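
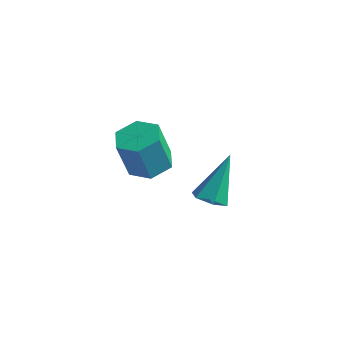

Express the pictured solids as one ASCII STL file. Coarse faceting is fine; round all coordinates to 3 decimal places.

solid 
facet normal -0.018 -0.548 -0.836
outer loop
vertex -2.363 -0.846 -4.224
vertex -3.07 -0.992 -4.113
vertex -2.875 -0.405 -4.502
endloop
endfacet
facet normal 0.690 0.710 -0.144
outer loop
vertex -2.363 -0.846 -4.224
vertex -2.875 -0.405 -4.502
vertex -3.03 0.192 -2.307
endloop
endfacet
facet normal -0.018 -0.548 -0.836
outer loop
vertex -2.875 -0.405 -4.502
vertex -3.07 -0.992 -4.113
vertex -3.582 -0.551 -4.391
endloop
endfacet
facet normal -0.235 0.934 -0.271
outer loop
vertex -2.875 -0.405 -4.502
vertex -3.582 -0.551 -4.391
vertex -3.03 0.192 -2.307
endloop
endfacet
facet normal -0.018 -0.548 -0.836
outer loop
vertex -3.582 -0.551 -4.391
vertex -3.07 -0.992 -4.113
vertex -3.776 -1.138 -4.002
endloop
endfacet
facet normal -0.920 0.377 0.109
outer loop
vertex -3.582 -0.551 -4.391
vertex -3.776 -1.138 -4.002
vertex -3.03 0.192 -2.307
endloop
endfacet
facet normal -0.018 -0.548 -0.836
outer loop
vertex -3.776 -1.138 -4.002
vertex -3.07 -0.992 -4.113
vertex -3.264 -1.578 -3.725
endloop
endfacet
facet normal -0.678 -0.403 0.615
outer loop
vertex -3.776 -1.138 -4.002
vertex -3.264 -1.578 -3.725
vertex -3.03 0.192 -2.307
endloop
endfacet
facet normal -0.018 -0.548 -0.836
outer loop
vertex -3.264 -1.578 -3.725
vertex -3.07 -0.992 -4.113
vertex -2.558 -1.432 -3.836
endloop
endfacet
facet normal 0.246 -0.626 0.740
outer loop
vertex -3.264 -1.578 -3.725
vertex -2.558 -1.432 -3.836
vertex -3.03 0.192 -2.307
endloop
endfacet
facet normal -0.018 -0.548 -0.836
outer loop
vertex -2.558 -1.432 -3.836
vertex -3.07 -0.992 -4.113
vertex -2.363 -0.846 -4.224
endloop
endfacet
facet normal 0.930 -0.070 0.361
outer loop
vertex -2.558 -1.432 -3.836
vertex -2.363 -0.846 -4.224
vertex -3.03 0.192 -2.307
endloop
endfacet
facet normal 0.128 0.247 -0.961
outer loop
vertex -2.733 -3.657 -0.232
vertex -3.6 -3.789 -0.381
vertex -3.309 -2.985 -0.136
endloop
endfacet
facet normal 0.752 0.608 0.256
outer loop
vertex -2.733 -3.657 -0.232
vertex -3.309 -2.985 -0.136
vertex -2.952 -4.078 1.411
endloop
endfacet
facet normal 0.752 0.608 0.256
outer loop
vertex -2.952 -4.078 1.411
vertex -3.309 -2.985 -0.136
vertex -3.528 -3.406 1.506
endloop
endfacet
facet normal -0.128 -0.246 0.961
outer loop
vertex -2.952 -4.078 1.411
vertex -3.528 -3.406 1.506
vertex -3.82 -4.211 1.261
endloop
endfacet
facet normal 0.128 0.246 -0.961
outer loop
vertex -3.309 -2.985 -0.136
vertex -3.6 -3.789 -0.381
vertex -4.177 -3.118 -0.286
endloop
endfacet
facet normal -0.185 0.958 0.221
outer loop
vertex -3.309 -2.985 -0.136
vertex -4.177 -3.118 -0.286
vertex -3.528 -3.406 1.506
endloop
endfacet
facet normal -0.185 0.958 0.221
outer loop
vertex -3.528 -3.406 1.506
vertex -4.177 -3.118 -0.286
vertex -4.396 -3.539 1.357
endloop
endfacet
facet normal -0.127 -0.246 0.961
outer loop
vertex -3.528 -3.406 1.506
vertex -4.396 -3.539 1.357
vertex -3.82 -4.211 1.261
endloop
endfacet
facet normal 0.128 0.246 -0.961
outer loop
vertex -4.177 -3.118 -0.286
vertex -3.6 -3.789 -0.381
vertex -4.468 -3.922 -0.531
endloop
endfacet
facet normal -0.936 0.350 -0.035
outer loop
vertex -4.177 -3.118 -0.286
vertex -4.468 -3.922 -0.531
vertex -4.396 -3.539 1.357
endloop
endfacet
facet normal -0.936 0.350 -0.035
outer loop
vertex -4.396 -3.539 1.357
vertex -4.468 -3.922 -0.531
vertex -4.687 -4.343 1.112
endloop
endfacet
facet normal -0.128 -0.247 0.961
outer loop
vertex -4.396 -3.539 1.357
vertex -4.687 -4.343 1.112
vertex -3.82 -4.211 1.261
endloop
endfacet
facet normal 0.128 0.246 -0.961
outer loop
vertex -4.468 -3.922 -0.531
vertex -3.6 -3.789 -0.381
vertex -3.892 -4.594 -0.626
endloop
endfacet
facet normal -0.752 -0.608 -0.256
outer loop
vertex -4.468 -3.922 -0.531
vertex -3.892 -4.594 -0.626
vertex -4.687 -4.343 1.112
endloop
endfacet
facet normal -0.752 -0.608 -0.256
outer loop
vertex -4.687 -4.343 1.112
vertex -3.892 -4.594 -0.626
vertex -4.111 -5.015 1.016
endloop
endfacet
facet normal -0.128 -0.247 0.961
outer loop
vertex -4.687 -4.343 1.112
vertex -4.111 -5.015 1.016
vertex -3.82 -4.211 1.261
endloop
endfacet
facet normal 0.127 0.246 -0.961
outer loop
vertex -3.892 -4.594 -0.626
vertex -3.6 -3.789 -0.381
vertex -3.024 -4.461 -0.477
endloop
endfacet
facet normal 0.185 -0.958 -0.221
outer loop
vertex -3.892 -4.594 -0.626
vertex -3.024 -4.461 -0.477
vertex -4.111 -5.015 1.016
endloop
endfacet
facet normal 0.185 -0.958 -0.221
outer loop
vertex -4.111 -5.015 1.016
vertex -3.024 -4.461 -0.477
vertex -3.243 -4.882 1.166
endloop
endfacet
facet normal -0.128 -0.246 0.961
outer loop
vertex -4.111 -5.015 1.016
vertex -3.243 -4.882 1.166
vertex -3.82 -4.211 1.261
endloop
endfacet
facet normal 0.128 0.247 -0.961
outer loop
vertex -3.024 -4.461 -0.477
vertex -3.6 -3.789 -0.381
vertex -2.733 -3.657 -0.232
endloop
endfacet
facet normal 0.936 -0.350 0.035
outer loop
vertex -3.024 -4.461 -0.477
vertex -2.733 -3.657 -0.232
vertex -3.243 -4.882 1.166
endloop
endfacet
facet normal 0.936 -0.350 0.035
outer loop
vertex -3.243 -4.882 1.166
vertex -2.733 -3.657 -0.232
vertex -2.952 -4.078 1.411
endloop
endfacet
facet normal -0.128 -0.246 0.961
outer loop
vertex -3.243 -4.882 1.166
vertex -2.952 -4.078 1.411
vertex -3.82 -4.211 1.261
endloop
endfacet

endsolid


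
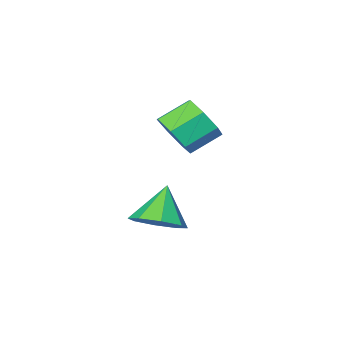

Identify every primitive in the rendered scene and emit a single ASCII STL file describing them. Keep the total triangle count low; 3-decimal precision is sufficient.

solid 
facet normal 0.471 0.337 -0.815
outer loop
vertex -1.072 3.283 -2.386
vertex -1.748 3.761 -2.579
vertex -1.04 3.876 -2.122
endloop
endfacet
facet normal 0.530 -0.368 0.763
outer loop
vertex -1.072 3.283 -2.386
vertex -1.04 3.876 -2.122
vertex -2.392 3.299 -1.461
endloop
endfacet
facet normal 0.471 0.338 -0.815
outer loop
vertex -1.04 3.876 -2.122
vertex -1.748 3.761 -2.579
vertex -1.422 4.402 -2.125
endloop
endfacet
facet normal 0.337 0.250 0.908
outer loop
vertex -1.04 3.876 -2.122
vertex -1.422 4.402 -2.125
vertex -2.392 3.299 -1.461
endloop
endfacet
facet normal 0.471 0.338 -0.815
outer loop
vertex -1.422 4.402 -2.125
vertex -1.748 3.761 -2.579
vertex -1.996 4.553 -2.394
endloop
endfacet
facet normal -0.191 0.624 0.758
outer loop
vertex -1.422 4.402 -2.125
vertex -1.996 4.553 -2.394
vertex -2.392 3.299 -1.461
endloop
endfacet
facet normal 0.471 0.338 -0.815
outer loop
vertex -1.996 4.553 -2.394
vertex -1.748 3.761 -2.579
vertex -2.423 4.239 -2.771
endloop
endfacet
facet normal -0.745 0.533 0.400
outer loop
vertex -1.996 4.553 -2.394
vertex -2.423 4.239 -2.771
vertex -2.392 3.299 -1.461
endloop
endfacet
facet normal 0.471 0.337 -0.816
outer loop
vertex -2.423 4.239 -2.771
vertex -1.748 3.761 -2.579
vertex -2.456 3.646 -3.035
endloop
endfacet
facet normal -0.998 0.034 0.048
outer loop
vertex -2.423 4.239 -2.771
vertex -2.456 3.646 -3.035
vertex -2.392 3.299 -1.461
endloop
endfacet
facet normal 0.470 0.338 -0.815
outer loop
vertex -2.456 3.646 -3.035
vertex -1.748 3.761 -2.579
vertex -2.073 3.12 -3.032
endloop
endfacet
facet normal -0.804 -0.586 -0.097
outer loop
vertex -2.456 3.646 -3.035
vertex -2.073 3.12 -3.032
vertex -2.392 3.299 -1.461
endloop
endfacet
facet normal 0.471 0.337 -0.815
outer loop
vertex -2.073 3.12 -3.032
vertex -1.748 3.761 -2.579
vertex -1.5 2.969 -2.763
endloop
endfacet
facet normal -0.278 -0.959 0.053
outer loop
vertex -2.073 3.12 -3.032
vertex -1.5 2.969 -2.763
vertex -2.392 3.299 -1.461
endloop
endfacet
facet normal 0.471 0.337 -0.815
outer loop
vertex -1.5 2.969 -2.763
vertex -1.748 3.761 -2.579
vertex -1.072 3.283 -2.386
endloop
endfacet
facet normal 0.277 -0.869 0.410
outer loop
vertex -1.5 2.969 -2.763
vertex -1.072 3.283 -2.386
vertex -2.392 3.299 -1.461
endloop
endfacet
facet normal 0.822 -0.216 -0.527
outer loop
vertex -2.314 2.968 1.023
vertex -2.71 3.119 0.344
vertex -2.286 3.624 0.798
endloop
endfacet
facet normal 0.569 0.245 0.785
outer loop
vertex -2.314 2.968 1.023
vertex -2.286 3.624 0.798
vertex -3.234 3.209 1.614
endloop
endfacet
facet normal 0.569 0.245 0.785
outer loop
vertex -3.234 3.209 1.614
vertex -2.286 3.624 0.798
vertex -3.206 3.866 1.389
endloop
endfacet
facet normal -0.821 0.216 0.528
outer loop
vertex -3.234 3.209 1.614
vertex -3.206 3.866 1.389
vertex -3.63 3.361 0.936
endloop
endfacet
facet normal 0.822 -0.215 -0.528
outer loop
vertex -2.286 3.624 0.798
vertex -2.71 3.119 0.344
vertex -2.578 3.9 0.231
endloop
endfacet
facet normal 0.386 0.892 0.235
outer loop
vertex -2.286 3.624 0.798
vertex -2.578 3.9 0.231
vertex -3.206 3.866 1.389
endloop
endfacet
facet normal 0.386 0.892 0.236
outer loop
vertex -3.206 3.866 1.389
vertex -2.578 3.9 0.231
vertex -3.498 4.142 0.823
endloop
endfacet
facet normal -0.821 0.215 0.529
outer loop
vertex -3.206 3.866 1.389
vertex -3.498 4.142 0.823
vertex -3.63 3.361 0.936
endloop
endfacet
facet normal 0.821 -0.215 -0.528
outer loop
vertex -2.578 3.9 0.231
vertex -2.71 3.119 0.344
vertex -2.969 3.588 -0.25
endloop
endfacet
facet normal -0.088 0.867 -0.491
outer loop
vertex -2.578 3.9 0.231
vertex -2.969 3.588 -0.25
vertex -3.498 4.142 0.823
endloop
endfacet
facet normal -0.087 0.867 -0.491
outer loop
vertex -3.498 4.142 0.823
vertex -2.969 3.588 -0.25
vertex -3.889 3.83 0.341
endloop
endfacet
facet normal -0.822 0.215 0.527
outer loop
vertex -3.498 4.142 0.823
vertex -3.889 3.83 0.341
vertex -3.63 3.361 0.936
endloop
endfacet
facet normal 0.822 -0.215 -0.528
outer loop
vertex -2.969 3.588 -0.25
vertex -2.71 3.119 0.344
vertex -3.165 2.923 -0.284
endloop
endfacet
facet normal -0.495 0.189 -0.848
outer loop
vertex -2.969 3.588 -0.25
vertex -3.165 2.923 -0.284
vertex -3.889 3.83 0.341
endloop
endfacet
facet normal -0.496 0.188 -0.848
outer loop
vertex -3.889 3.83 0.341
vertex -3.165 2.923 -0.284
vertex -4.085 3.165 0.308
endloop
endfacet
facet normal -0.821 0.216 0.528
outer loop
vertex -3.889 3.83 0.341
vertex -4.085 3.165 0.308
vertex -3.63 3.361 0.936
endloop
endfacet
facet normal 0.821 -0.216 -0.528
outer loop
vertex -3.165 2.923 -0.284
vertex -2.71 3.119 0.344
vertex -3.019 2.406 0.155
endloop
endfacet
facet normal -0.530 -0.631 -0.566
outer loop
vertex -3.165 2.923 -0.284
vertex -3.019 2.406 0.155
vertex -4.085 3.165 0.308
endloop
endfacet
facet normal -0.530 -0.630 -0.567
outer loop
vertex -4.085 3.165 0.308
vertex -3.019 2.406 0.155
vertex -3.939 2.647 0.747
endloop
endfacet
facet normal -0.821 0.216 0.528
outer loop
vertex -4.085 3.165 0.308
vertex -3.939 2.647 0.747
vertex -3.63 3.361 0.936
endloop
endfacet
facet normal 0.822 -0.216 -0.528
outer loop
vertex -3.019 2.406 0.155
vertex -2.71 3.119 0.344
vertex -2.64 2.426 0.737
endloop
endfacet
facet normal -0.165 -0.976 0.141
outer loop
vertex -3.019 2.406 0.155
vertex -2.64 2.426 0.737
vertex -3.939 2.647 0.747
endloop
endfacet
facet normal -0.165 -0.976 0.141
outer loop
vertex -3.939 2.647 0.747
vertex -2.64 2.426 0.737
vertex -3.56 2.667 1.328
endloop
endfacet
facet normal -0.821 0.216 0.528
outer loop
vertex -3.939 2.647 0.747
vertex -3.56 2.667 1.328
vertex -3.63 3.361 0.936
endloop
endfacet
facet normal 0.822 -0.216 -0.527
outer loop
vertex -2.64 2.426 0.737
vertex -2.71 3.119 0.344
vertex -2.314 2.968 1.023
endloop
endfacet
facet normal 0.323 -0.586 0.743
outer loop
vertex -2.64 2.426 0.737
vertex -2.314 2.968 1.023
vertex -3.56 2.667 1.328
endloop
endfacet
facet normal 0.323 -0.586 0.743
outer loop
vertex -3.56 2.667 1.328
vertex -2.314 2.968 1.023
vertex -3.234 3.209 1.614
endloop
endfacet
facet normal -0.821 0.215 0.528
outer loop
vertex -3.56 2.667 1.328
vertex -3.234 3.209 1.614
vertex -3.63 3.361 0.936
endloop
endfacet

endsolid


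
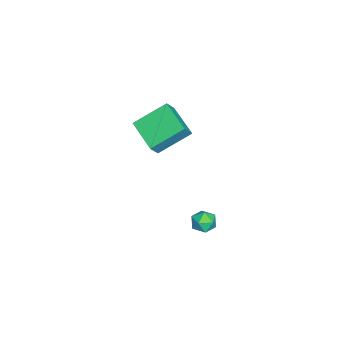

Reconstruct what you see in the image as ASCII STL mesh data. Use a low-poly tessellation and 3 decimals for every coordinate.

solid 
facet normal -0.731 -0.607 0.313
outer loop
vertex -2.703 -0.876 4.111
vertex -3.257 -0.61 3.334
vertex -1.888 -2.433 2.997
endloop
endfacet
facet normal 0.559 -0.268 0.784
outer loop
vertex -0.463 -1.25 2.386
vertex -2.703 -0.876 4.111
vertex -1.888 -2.433 2.997
endloop
endfacet
facet normal -0.731 -0.607 0.314
outer loop
vertex -1.888 -2.433 2.997
vertex -3.257 -0.61 3.334
vertex -2.442 -2.167 2.221
endloop
endfacet
facet normal 0.391 -0.748 -0.536
outer loop
vertex -2.442 -2.167 2.221
vertex -0.463 -1.25 2.386
vertex -1.888 -2.433 2.997
endloop
endfacet
facet normal -0.392 0.748 0.535
outer loop
vertex -2.703 -0.876 4.111
vertex -1.832 0.573 2.723
vertex -3.257 -0.61 3.334
endloop
endfacet
facet normal 0.559 -0.268 0.784
outer loop
vertex -1.278 0.307 3.499
vertex -2.703 -0.876 4.111
vertex -0.463 -1.25 2.386
endloop
endfacet
facet normal -0.391 0.748 0.536
outer loop
vertex -1.278 0.307 3.499
vertex -1.832 0.573 2.723
vertex -2.703 -0.876 4.111
endloop
endfacet
facet normal -0.559 0.268 -0.785
outer loop
vertex -3.257 -0.61 3.334
vertex -1.832 0.573 2.723
vertex -2.442 -2.167 2.221
endloop
endfacet
facet normal 0.391 -0.748 -0.535
outer loop
vertex -1.017 -0.984 1.609
vertex -0.463 -1.25 2.386
vertex -2.442 -2.167 2.221
endloop
endfacet
facet normal -0.559 0.268 -0.784
outer loop
vertex -2.442 -2.167 2.221
vertex -1.832 0.573 2.723
vertex -1.017 -0.984 1.609
endloop
endfacet
facet normal 0.731 0.607 -0.313
outer loop
vertex -1.017 -0.984 1.609
vertex -1.278 0.307 3.499
vertex -0.463 -1.25 2.386
endloop
endfacet
facet normal 0.730 0.607 -0.314
outer loop
vertex -1.832 0.573 2.723
vertex -1.278 0.307 3.499
vertex -1.017 -0.984 1.609
endloop
endfacet
facet normal -0.083 0.630 0.772
outer loop
vertex -1.515 1.839 -3.329
vertex -1.155 1.351 -2.892
vertex -0.771 1.867 -3.272
endloop
endfacet
facet normal -0.049 0.987 0.155
outer loop
vertex -1.515 1.839 -3.329
vertex -0.771 1.867 -3.272
vertex -1.097 1.955 -3.937
endloop
endfacet
facet normal -0.588 0.767 -0.258
outer loop
vertex -1.515 1.839 -3.329
vertex -1.097 1.955 -3.937
vertex -1.684 1.494 -3.969
endloop
endfacet
facet normal -0.956 0.274 0.105
outer loop
vertex -1.515 1.839 -3.329
vertex -1.684 1.494 -3.969
vertex -1.72 1.121 -3.324
endloop
endfacet
facet normal -0.644 0.189 0.741
outer loop
vertex -1.515 1.839 -3.329
vertex -1.72 1.121 -3.324
vertex -1.155 1.351 -2.892
endloop
endfacet
facet normal 0.562 0.809 -0.169
outer loop
vertex -1.097 1.955 -3.937
vertex -0.771 1.867 -3.272
vertex -0.48 1.539 -3.876
endloop
endfacet
facet normal 0.508 0.233 0.829
outer loop
vertex -0.771 1.867 -3.272
vertex -1.155 1.351 -2.892
vertex -0.516 1.166 -3.231
endloop
endfacet
facet normal -0.401 -0.480 0.780
outer loop
vertex -1.155 1.351 -2.892
vertex -1.72 1.121 -3.324
vertex -1.103 0.705 -3.263
endloop
endfacet
facet normal -0.905 -0.344 -0.249
outer loop
vertex -1.72 1.121 -3.324
vertex -1.684 1.494 -3.969
vertex -1.429 0.793 -3.928
endloop
endfacet
facet normal -0.311 0.454 -0.835
outer loop
vertex -1.684 1.494 -3.969
vertex -1.097 1.955 -3.937
vertex -1.045 1.309 -4.308
endloop
endfacet
facet normal 0.956 -0.274 -0.105
outer loop
vertex -0.685 0.821 -3.871
vertex -0.48 1.539 -3.876
vertex -0.516 1.166 -3.231
endloop
endfacet
facet normal 0.588 -0.767 0.258
outer loop
vertex -0.685 0.821 -3.871
vertex -0.516 1.166 -3.231
vertex -1.103 0.705 -3.263
endloop
endfacet
facet normal 0.049 -0.987 -0.155
outer loop
vertex -0.685 0.821 -3.871
vertex -1.103 0.705 -3.263
vertex -1.429 0.793 -3.928
endloop
endfacet
facet normal 0.083 -0.630 -0.772
outer loop
vertex -0.685 0.821 -3.871
vertex -1.429 0.793 -3.928
vertex -1.045 1.309 -4.308
endloop
endfacet
facet normal 0.644 -0.189 -0.741
outer loop
vertex -0.685 0.821 -3.871
vertex -1.045 1.309 -4.308
vertex -0.48 1.539 -3.876
endloop
endfacet
facet normal 0.905 0.344 0.249
outer loop
vertex -0.516 1.166 -3.231
vertex -0.48 1.539 -3.876
vertex -0.771 1.867 -3.272
endloop
endfacet
facet normal 0.311 -0.454 0.835
outer loop
vertex -1.103 0.705 -3.263
vertex -0.516 1.166 -3.231
vertex -1.155 1.351 -2.892
endloop
endfacet
facet normal -0.562 -0.809 0.169
outer loop
vertex -1.429 0.793 -3.928
vertex -1.103 0.705 -3.263
vertex -1.72 1.121 -3.324
endloop
endfacet
facet normal -0.508 -0.233 -0.829
outer loop
vertex -1.045 1.309 -4.308
vertex -1.429 0.793 -3.928
vertex -1.684 1.494 -3.969
endloop
endfacet
facet normal 0.401 0.480 -0.780
outer loop
vertex -0.48 1.539 -3.876
vertex -1.045 1.309 -4.308
vertex -1.097 1.955 -3.937
endloop
endfacet

endsolid


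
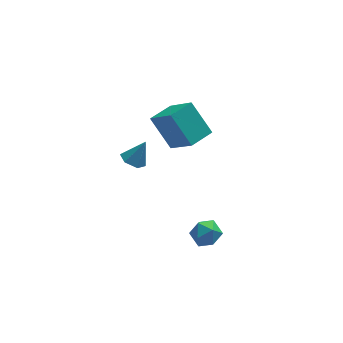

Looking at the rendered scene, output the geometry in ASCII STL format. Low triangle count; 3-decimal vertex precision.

solid 
facet normal -0.004 0.742 0.670
outer loop
vertex 2.006 -2.806 -1.902
vertex 1.809 -3.34 -1.312
vertex 2.597 -3.186 -1.478
endloop
endfacet
facet normal 0.459 0.876 0.146
outer loop
vertex 2.006 -2.806 -1.902
vertex 2.597 -3.186 -1.478
vertex 2.671 -3.09 -2.289
endloop
endfacet
facet normal 0.101 0.877 -0.470
outer loop
vertex 2.006 -2.806 -1.902
vertex 2.671 -3.09 -2.289
vertex 1.929 -3.185 -2.625
endloop
endfacet
facet normal -0.586 0.742 -0.326
outer loop
vertex 2.006 -2.806 -1.902
vertex 1.929 -3.185 -2.625
vertex 1.396 -3.34 -2.021
endloop
endfacet
facet normal -0.650 0.658 0.379
outer loop
vertex 2.006 -2.806 -1.902
vertex 1.396 -3.34 -2.021
vertex 1.809 -3.34 -1.312
endloop
endfacet
facet normal 0.932 0.341 0.125
outer loop
vertex 2.671 -3.09 -2.289
vertex 2.597 -3.186 -1.478
vertex 2.884 -3.8 -1.939
endloop
endfacet
facet normal 0.181 0.123 0.976
outer loop
vertex 2.597 -3.186 -1.478
vertex 1.809 -3.34 -1.312
vertex 2.351 -3.955 -1.335
endloop
endfacet
facet normal -0.864 -0.011 0.503
outer loop
vertex 1.809 -3.34 -1.312
vertex 1.396 -3.34 -2.021
vertex 1.609 -4.05 -1.671
endloop
endfacet
facet normal -0.760 0.124 -0.638
outer loop
vertex 1.396 -3.34 -2.021
vertex 1.929 -3.185 -2.625
vertex 1.683 -3.954 -2.482
endloop
endfacet
facet normal 0.351 0.342 -0.872
outer loop
vertex 1.929 -3.185 -2.625
vertex 2.671 -3.09 -2.289
vertex 2.471 -3.8 -2.648
endloop
endfacet
facet normal 0.586 -0.742 0.326
outer loop
vertex 2.274 -4.334 -2.058
vertex 2.884 -3.8 -1.939
vertex 2.351 -3.955 -1.335
endloop
endfacet
facet normal -0.101 -0.877 0.470
outer loop
vertex 2.274 -4.334 -2.058
vertex 2.351 -3.955 -1.335
vertex 1.609 -4.05 -1.671
endloop
endfacet
facet normal -0.459 -0.876 -0.146
outer loop
vertex 2.274 -4.334 -2.058
vertex 1.609 -4.05 -1.671
vertex 1.683 -3.954 -2.482
endloop
endfacet
facet normal 0.004 -0.742 -0.670
outer loop
vertex 2.274 -4.334 -2.058
vertex 1.683 -3.954 -2.482
vertex 2.471 -3.8 -2.648
endloop
endfacet
facet normal 0.650 -0.658 -0.379
outer loop
vertex 2.274 -4.334 -2.058
vertex 2.471 -3.8 -2.648
vertex 2.884 -3.8 -1.939
endloop
endfacet
facet normal 0.760 -0.124 0.638
outer loop
vertex 2.351 -3.955 -1.335
vertex 2.884 -3.8 -1.939
vertex 2.597 -3.186 -1.478
endloop
endfacet
facet normal -0.351 -0.342 0.872
outer loop
vertex 1.609 -4.05 -1.671
vertex 2.351 -3.955 -1.335
vertex 1.809 -3.34 -1.312
endloop
endfacet
facet normal -0.932 -0.341 -0.125
outer loop
vertex 1.683 -3.954 -2.482
vertex 1.609 -4.05 -1.671
vertex 1.396 -3.34 -2.021
endloop
endfacet
facet normal -0.181 -0.123 -0.976
outer loop
vertex 2.471 -3.8 -2.648
vertex 1.683 -3.954 -2.482
vertex 1.929 -3.185 -2.625
endloop
endfacet
facet normal 0.864 0.011 -0.503
outer loop
vertex 2.884 -3.8 -1.939
vertex 2.471 -3.8 -2.648
vertex 2.671 -3.09 -2.289
endloop
endfacet
facet normal -0.868 -0.495 -0.044
outer loop
vertex 1.55 0.814 2.953
vertex 0.863 2.146 1.511
vertex 2.275 -0.33 1.55
endloop
endfacet
facet normal 0.331 -0.640 0.693
outer loop
vertex 3.437 0.334 1.609
vertex 1.55 0.814 2.953
vertex 2.275 -0.33 1.55
endloop
endfacet
facet normal -0.868 -0.495 -0.044
outer loop
vertex 2.275 -0.33 1.55
vertex 0.863 2.146 1.511
vertex 1.587 1.002 0.108
endloop
endfacet
facet normal 0.372 -0.587 -0.719
outer loop
vertex 1.587 1.002 0.108
vertex 3.437 0.334 1.609
vertex 2.275 -0.33 1.55
endloop
endfacet
facet normal -0.372 0.587 0.719
outer loop
vertex 1.55 0.814 2.953
vertex 2.025 2.81 1.57
vertex 0.863 2.146 1.511
endloop
endfacet
facet normal 0.331 -0.641 0.693
outer loop
vertex 2.713 1.478 3.012
vertex 1.55 0.814 2.953
vertex 3.437 0.334 1.609
endloop
endfacet
facet normal -0.372 0.587 0.719
outer loop
vertex 2.713 1.478 3.012
vertex 2.025 2.81 1.57
vertex 1.55 0.814 2.953
endloop
endfacet
facet normal -0.331 0.641 -0.693
outer loop
vertex 0.863 2.146 1.511
vertex 2.025 2.81 1.57
vertex 1.587 1.002 0.108
endloop
endfacet
facet normal 0.372 -0.587 -0.719
outer loop
vertex 2.75 1.666 0.167
vertex 3.437 0.334 1.609
vertex 1.587 1.002 0.108
endloop
endfacet
facet normal -0.331 0.641 -0.693
outer loop
vertex 1.587 1.002 0.108
vertex 2.025 2.81 1.57
vertex 2.75 1.666 0.167
endloop
endfacet
facet normal 0.868 0.495 0.044
outer loop
vertex 2.75 1.666 0.167
vertex 2.713 1.478 3.012
vertex 3.437 0.334 1.609
endloop
endfacet
facet normal 0.867 0.496 0.044
outer loop
vertex 2.025 2.81 1.57
vertex 2.713 1.478 3.012
vertex 2.75 1.666 0.167
endloop
endfacet
facet normal -0.512 -0.140 -0.847
outer loop
vertex 0.689 2.522 -2.774
vertex 0.129 2.853 -2.49
vertex 0.618 3.225 -2.847
endloop
endfacet
facet normal 0.988 0.086 -0.129
outer loop
vertex 0.689 2.522 -2.774
vertex 0.618 3.225 -2.847
vertex 0.831 3.047 -1.33
endloop
endfacet
facet normal -0.511 -0.142 -0.848
outer loop
vertex 0.618 3.225 -2.847
vertex 0.129 2.853 -2.49
vertex 0.057 3.556 -2.564
endloop
endfacet
facet normal 0.518 0.855 0.028
outer loop
vertex 0.618 3.225 -2.847
vertex 0.057 3.556 -2.564
vertex 0.831 3.047 -1.33
endloop
endfacet
facet normal -0.512 -0.142 -0.847
outer loop
vertex 0.057 3.556 -2.564
vertex 0.129 2.853 -2.49
vertex -0.431 3.185 -2.207
endloop
endfacet
facet normal -0.259 0.825 0.503
outer loop
vertex 0.057 3.556 -2.564
vertex -0.431 3.185 -2.207
vertex 0.831 3.047 -1.33
endloop
endfacet
facet normal -0.512 -0.142 -0.847
outer loop
vertex -0.431 3.185 -2.207
vertex 0.129 2.853 -2.49
vertex -0.359 2.482 -2.133
endloop
endfacet
facet normal -0.568 0.028 0.822
outer loop
vertex -0.431 3.185 -2.207
vertex -0.359 2.482 -2.133
vertex 0.831 3.047 -1.33
endloop
endfacet
facet normal -0.513 -0.141 -0.847
outer loop
vertex -0.359 2.482 -2.133
vertex 0.129 2.853 -2.49
vertex 0.201 2.151 -2.417
endloop
endfacet
facet normal -0.099 -0.739 0.666
outer loop
vertex -0.359 2.482 -2.133
vertex 0.201 2.151 -2.417
vertex 0.831 3.047 -1.33
endloop
endfacet
facet normal -0.513 -0.141 -0.847
outer loop
vertex 0.201 2.151 -2.417
vertex 0.129 2.853 -2.49
vertex 0.689 2.522 -2.774
endloop
endfacet
facet normal 0.679 -0.709 0.191
outer loop
vertex 0.201 2.151 -2.417
vertex 0.689 2.522 -2.774
vertex 0.831 3.047 -1.33
endloop
endfacet

endsolid


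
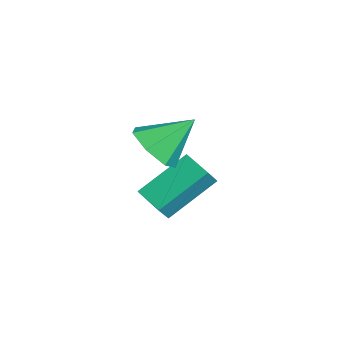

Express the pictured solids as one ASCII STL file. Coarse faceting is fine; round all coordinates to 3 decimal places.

solid 
facet normal 0.025 -0.767 -0.641
outer loop
vertex 0.321 -1.541 1.579
vertex -0.41 -1.176 1.114
vertex 0.508 -1.028 0.973
endloop
endfacet
facet normal 0.845 0.250 0.472
outer loop
vertex 0.321 -1.541 1.579
vertex 0.508 -1.028 0.973
vertex -0.45 0.036 2.126
endloop
endfacet
facet normal 0.025 -0.767 -0.641
outer loop
vertex 0.508 -1.028 0.973
vertex -0.41 -1.176 1.114
vertex 0.003 -0.627 0.473
endloop
endfacet
facet normal 0.680 0.726 -0.105
outer loop
vertex 0.508 -1.028 0.973
vertex 0.003 -0.627 0.473
vertex -0.45 0.036 2.126
endloop
endfacet
facet normal 0.025 -0.767 -0.641
outer loop
vertex 0.003 -0.627 0.473
vertex -0.41 -1.176 1.114
vertex -0.812 -0.639 0.455
endloop
endfacet
facet normal -0.005 0.928 -0.374
outer loop
vertex 0.003 -0.627 0.473
vertex -0.812 -0.639 0.455
vertex -0.45 0.036 2.126
endloop
endfacet
facet normal 0.026 -0.767 -0.641
outer loop
vertex -0.812 -0.639 0.455
vertex -0.41 -1.176 1.114
vertex -1.325 -1.056 0.933
endloop
endfacet
facet normal -0.697 0.704 -0.134
outer loop
vertex -0.812 -0.639 0.455
vertex -1.325 -1.056 0.933
vertex -0.45 0.036 2.126
endloop
endfacet
facet normal 0.026 -0.767 -0.641
outer loop
vertex -1.325 -1.056 0.933
vertex -0.41 -1.176 1.114
vertex -1.149 -1.563 1.547
endloop
endfacet
facet normal -0.872 0.224 0.435
outer loop
vertex -1.325 -1.056 0.933
vertex -1.149 -1.563 1.547
vertex -0.45 0.036 2.126
endloop
endfacet
facet normal 0.026 -0.767 -0.641
outer loop
vertex -1.149 -1.563 1.547
vertex -0.41 -1.176 1.114
vertex -0.416 -1.779 1.835
endloop
endfacet
facet normal -0.400 -0.152 0.904
outer loop
vertex -1.149 -1.563 1.547
vertex -0.416 -1.779 1.835
vertex -0.45 0.036 2.126
endloop
endfacet
facet normal 0.025 -0.767 -0.641
outer loop
vertex -0.416 -1.779 1.835
vertex -0.41 -1.176 1.114
vertex 0.321 -1.541 1.579
endloop
endfacet
facet normal 0.365 -0.141 0.920
outer loop
vertex -0.416 -1.779 1.835
vertex 0.321 -1.541 1.579
vertex -0.45 0.036 2.126
endloop
endfacet
facet normal -0.429 0.432 -0.794
outer loop
vertex -2.772 0.593 -1.4
vertex -1.838 1.046 -1.658
vertex -2.307 -1.0 -2.517
endloop
endfacet
facet normal -0.873 -0.424 0.242
outer loop
vertex -1.942 -1.366 -1.842
vertex -2.772 0.593 -1.4
vertex -2.307 -1.0 -2.517
endloop
endfacet
facet normal -0.429 0.432 -0.794
outer loop
vertex -2.307 -1.0 -2.517
vertex -1.838 1.046 -1.658
vertex -1.372 -0.546 -2.775
endloop
endfacet
facet normal 0.233 -0.797 -0.558
outer loop
vertex -1.372 -0.546 -2.775
vertex -1.942 -1.366 -1.842
vertex -2.307 -1.0 -2.517
endloop
endfacet
facet normal -0.232 0.797 0.558
outer loop
vertex -2.772 0.593 -1.4
vertex -1.473 0.68 -0.983
vertex -1.838 1.046 -1.658
endloop
endfacet
facet normal -0.873 -0.424 0.240
outer loop
vertex -2.408 0.226 -0.725
vertex -2.772 0.593 -1.4
vertex -1.942 -1.366 -1.842
endloop
endfacet
facet normal -0.233 0.796 0.558
outer loop
vertex -2.408 0.226 -0.725
vertex -1.473 0.68 -0.983
vertex -2.772 0.593 -1.4
endloop
endfacet
facet normal 0.872 0.425 -0.241
outer loop
vertex -1.838 1.046 -1.658
vertex -1.473 0.68 -0.983
vertex -1.372 -0.546 -2.775
endloop
endfacet
facet normal 0.232 -0.797 -0.558
outer loop
vertex -1.008 -0.913 -2.1
vertex -1.942 -1.366 -1.842
vertex -1.372 -0.546 -2.775
endloop
endfacet
facet normal 0.873 0.424 -0.241
outer loop
vertex -1.372 -0.546 -2.775
vertex -1.473 0.68 -0.983
vertex -1.008 -0.913 -2.1
endloop
endfacet
facet normal 0.429 -0.432 0.794
outer loop
vertex -1.008 -0.913 -2.1
vertex -2.408 0.226 -0.725
vertex -1.942 -1.366 -1.842
endloop
endfacet
facet normal 0.429 -0.432 0.794
outer loop
vertex -1.473 0.68 -0.983
vertex -2.408 0.226 -0.725
vertex -1.008 -0.913 -2.1
endloop
endfacet

endsolid


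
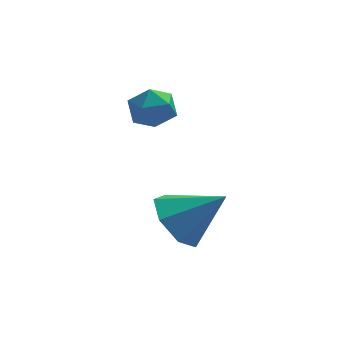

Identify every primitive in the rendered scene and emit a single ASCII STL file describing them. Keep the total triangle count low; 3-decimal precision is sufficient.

solid 
facet normal 0.140 0.616 0.775
outer loop
vertex -1.13 -0.667 0.567
vertex -1.008 -1.246 1.005
vertex -0.447 -0.928 0.651
endloop
endfacet
facet normal 0.335 0.928 0.163
outer loop
vertex -1.13 -0.667 0.567
vertex -0.447 -0.928 0.651
vertex -0.685 -0.725 -0.016
endloop
endfacet
facet normal -0.233 0.934 -0.271
outer loop
vertex -1.13 -0.667 0.567
vertex -0.685 -0.725 -0.016
vertex -1.393 -0.918 -0.073
endloop
endfacet
facet normal -0.776 0.626 0.073
outer loop
vertex -1.13 -0.667 0.567
vertex -1.393 -0.918 -0.073
vertex -1.593 -1.24 0.558
endloop
endfacet
facet normal -0.546 0.429 0.720
outer loop
vertex -1.13 -0.667 0.567
vertex -1.593 -1.24 0.558
vertex -1.008 -1.246 1.005
endloop
endfacet
facet normal 0.839 0.525 -0.140
outer loop
vertex -0.685 -0.725 -0.016
vertex -0.447 -0.928 0.651
vertex -0.287 -1.34 0.062
endloop
endfacet
facet normal 0.525 0.020 0.851
outer loop
vertex -0.447 -0.928 0.651
vertex -1.008 -1.246 1.005
vertex -0.487 -1.662 0.693
endloop
endfacet
facet normal -0.584 -0.282 0.761
outer loop
vertex -1.008 -1.246 1.005
vertex -1.593 -1.24 0.558
vertex -1.195 -1.855 0.636
endloop
endfacet
facet normal -0.958 0.036 -0.285
outer loop
vertex -1.593 -1.24 0.558
vertex -1.393 -0.918 -0.073
vertex -1.433 -1.652 -0.031
endloop
endfacet
facet normal -0.078 0.534 -0.842
outer loop
vertex -1.393 -0.918 -0.073
vertex -0.685 -0.725 -0.016
vertex -0.872 -1.334 -0.385
endloop
endfacet
facet normal 0.776 -0.626 -0.073
outer loop
vertex -0.75 -1.913 0.053
vertex -0.287 -1.34 0.062
vertex -0.487 -1.662 0.693
endloop
endfacet
facet normal 0.233 -0.934 0.271
outer loop
vertex -0.75 -1.913 0.053
vertex -0.487 -1.662 0.693
vertex -1.195 -1.855 0.636
endloop
endfacet
facet normal -0.335 -0.928 -0.163
outer loop
vertex -0.75 -1.913 0.053
vertex -1.195 -1.855 0.636
vertex -1.433 -1.652 -0.031
endloop
endfacet
facet normal -0.140 -0.616 -0.775
outer loop
vertex -0.75 -1.913 0.053
vertex -1.433 -1.652 -0.031
vertex -0.872 -1.334 -0.385
endloop
endfacet
facet normal 0.546 -0.429 -0.720
outer loop
vertex -0.75 -1.913 0.053
vertex -0.872 -1.334 -0.385
vertex -0.287 -1.34 0.062
endloop
endfacet
facet normal 0.958 -0.036 0.285
outer loop
vertex -0.487 -1.662 0.693
vertex -0.287 -1.34 0.062
vertex -0.447 -0.928 0.651
endloop
endfacet
facet normal 0.078 -0.534 0.842
outer loop
vertex -1.195 -1.855 0.636
vertex -0.487 -1.662 0.693
vertex -1.008 -1.246 1.005
endloop
endfacet
facet normal -0.839 -0.525 0.140
outer loop
vertex -1.433 -1.652 -0.031
vertex -1.195 -1.855 0.636
vertex -1.593 -1.24 0.558
endloop
endfacet
facet normal -0.525 -0.020 -0.851
outer loop
vertex -0.872 -1.334 -0.385
vertex -1.433 -1.652 -0.031
vertex -1.393 -0.918 -0.073
endloop
endfacet
facet normal 0.584 0.282 -0.761
outer loop
vertex -0.287 -1.34 0.062
vertex -0.872 -1.334 -0.385
vertex -0.685 -0.725 -0.016
endloop
endfacet
facet normal -0.788 0.033 -0.615
outer loop
vertex 0.236 -3.926 -3.313
vertex -0.265 -3.433 -2.645
vertex 0.302 -3.088 -3.352
endloop
endfacet
facet normal 0.912 -0.090 -0.399
outer loop
vertex 0.236 -3.926 -3.313
vertex 0.302 -3.088 -3.352
vertex 1.005 -3.487 -1.655
endloop
endfacet
facet normal -0.788 0.034 -0.615
outer loop
vertex 0.302 -3.088 -3.352
vertex -0.265 -3.433 -2.645
vertex -0.059 -2.51 -2.858
endloop
endfacet
facet normal 0.764 0.622 -0.170
outer loop
vertex 0.302 -3.088 -3.352
vertex -0.059 -2.51 -2.858
vertex 1.005 -3.487 -1.655
endloop
endfacet
facet normal -0.789 0.034 -0.614
outer loop
vertex -0.059 -2.51 -2.858
vertex -0.265 -3.433 -2.645
vertex -0.574 -2.627 -2.203
endloop
endfacet
facet normal 0.324 0.854 0.407
outer loop
vertex -0.059 -2.51 -2.858
vertex -0.574 -2.627 -2.203
vertex 1.005 -3.487 -1.655
endloop
endfacet
facet normal -0.789 0.034 -0.614
outer loop
vertex -0.574 -2.627 -2.203
vertex -0.265 -3.433 -2.645
vertex -0.857 -3.351 -1.88
endloop
endfacet
facet normal -0.077 0.431 0.899
outer loop
vertex -0.574 -2.627 -2.203
vertex -0.857 -3.351 -1.88
vertex 1.005 -3.487 -1.655
endloop
endfacet
facet normal -0.789 0.033 -0.614
outer loop
vertex -0.857 -3.351 -1.88
vertex -0.265 -3.433 -2.645
vertex -0.693 -4.137 -2.133
endloop
endfacet
facet normal -0.137 -0.329 0.934
outer loop
vertex -0.857 -3.351 -1.88
vertex -0.693 -4.137 -2.133
vertex 1.005 -3.487 -1.655
endloop
endfacet
facet normal -0.789 0.033 -0.614
outer loop
vertex -0.693 -4.137 -2.133
vertex -0.265 -3.433 -2.645
vertex -0.207 -4.393 -2.771
endloop
endfacet
facet normal 0.190 -0.853 0.487
outer loop
vertex -0.693 -4.137 -2.133
vertex -0.207 -4.393 -2.771
vertex 1.005 -3.487 -1.655
endloop
endfacet
facet normal -0.788 0.033 -0.615
outer loop
vertex -0.207 -4.393 -2.771
vertex -0.265 -3.433 -2.645
vertex 0.236 -3.926 -3.313
endloop
endfacet
facet normal 0.657 -0.747 -0.107
outer loop
vertex -0.207 -4.393 -2.771
vertex 0.236 -3.926 -3.313
vertex 1.005 -3.487 -1.655
endloop
endfacet

endsolid


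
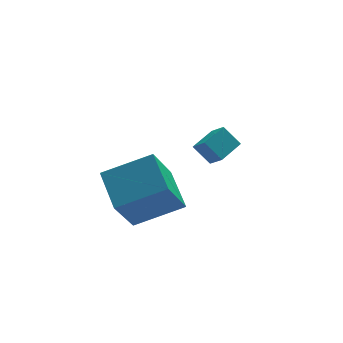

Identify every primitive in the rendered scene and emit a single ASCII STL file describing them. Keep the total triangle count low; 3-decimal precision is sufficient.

solid 
facet normal -0.434 -0.424 0.795
outer loop
vertex -2.764 -2.62 -1.702
vertex -4.633 -2.326 -2.565
vertex -2.647 -4.275 -2.521
endloop
endfacet
facet normal 0.899 -0.142 0.415
outer loop
vertex -1.767 -3.414 -4.135
vertex -2.764 -2.62 -1.702
vertex -2.647 -4.275 -2.521
endloop
endfacet
facet normal -0.434 -0.424 0.795
outer loop
vertex -2.647 -4.275 -2.521
vertex -4.633 -2.326 -2.565
vertex -4.517 -3.98 -3.384
endloop
endfacet
facet normal 0.063 -0.894 -0.443
outer loop
vertex -4.517 -3.98 -3.384
vertex -1.767 -3.414 -4.135
vertex -2.647 -4.275 -2.521
endloop
endfacet
facet normal -0.064 0.895 0.442
outer loop
vertex -2.764 -2.62 -1.702
vertex -3.753 -1.465 -4.179
vertex -4.633 -2.326 -2.565
endloop
endfacet
facet normal 0.899 -0.142 0.415
outer loop
vertex -1.883 -1.76 -3.316
vertex -2.764 -2.62 -1.702
vertex -1.767 -3.414 -4.135
endloop
endfacet
facet normal -0.063 0.895 0.442
outer loop
vertex -1.883 -1.76 -3.316
vertex -3.753 -1.465 -4.179
vertex -2.764 -2.62 -1.702
endloop
endfacet
facet normal -0.899 0.142 -0.414
outer loop
vertex -4.633 -2.326 -2.565
vertex -3.753 -1.465 -4.179
vertex -4.517 -3.98 -3.384
endloop
endfacet
facet normal 0.063 -0.895 -0.442
outer loop
vertex -3.636 -3.12 -4.998
vertex -1.767 -3.414 -4.135
vertex -4.517 -3.98 -3.384
endloop
endfacet
facet normal -0.899 0.142 -0.415
outer loop
vertex -4.517 -3.98 -3.384
vertex -3.753 -1.465 -4.179
vertex -3.636 -3.12 -4.998
endloop
endfacet
facet normal 0.434 0.424 -0.795
outer loop
vertex -3.636 -3.12 -4.998
vertex -1.883 -1.76 -3.316
vertex -1.767 -3.414 -4.135
endloop
endfacet
facet normal 0.434 0.424 -0.795
outer loop
vertex -3.753 -1.465 -4.179
vertex -1.883 -1.76 -3.316
vertex -3.636 -3.12 -4.998
endloop
endfacet
facet normal -0.773 -0.579 -0.260
outer loop
vertex 0.541 -0.079 -4.035
vertex -0.029 0.331 -3.255
vertex 0.258 0.537 -4.565
endloop
endfacet
facet normal 0.543 -0.391 -0.744
outer loop
vertex 1.209 1.249 -4.245
vertex 0.541 -0.079 -4.035
vertex 0.258 0.537 -4.565
endloop
endfacet
facet normal -0.773 -0.579 -0.260
outer loop
vertex 0.258 0.537 -4.565
vertex -0.029 0.331 -3.255
vertex -0.312 0.947 -3.784
endloop
endfacet
facet normal -0.329 0.716 -0.616
outer loop
vertex -0.312 0.947 -3.784
vertex 1.209 1.249 -4.245
vertex 0.258 0.537 -4.565
endloop
endfacet
facet normal 0.328 -0.716 0.616
outer loop
vertex 0.541 -0.079 -4.035
vertex 0.922 1.043 -2.935
vertex -0.029 0.331 -3.255
endloop
endfacet
facet normal 0.542 -0.390 -0.744
outer loop
vertex 1.492 0.633 -3.716
vertex 0.541 -0.079 -4.035
vertex 1.209 1.249 -4.245
endloop
endfacet
facet normal 0.329 -0.716 0.616
outer loop
vertex 1.492 0.633 -3.716
vertex 0.922 1.043 -2.935
vertex 0.541 -0.079 -4.035
endloop
endfacet
facet normal -0.542 0.390 0.744
outer loop
vertex -0.029 0.331 -3.255
vertex 0.922 1.043 -2.935
vertex -0.312 0.947 -3.784
endloop
endfacet
facet normal -0.329 0.715 -0.616
outer loop
vertex 0.639 1.659 -3.465
vertex 1.209 1.249 -4.245
vertex -0.312 0.947 -3.784
endloop
endfacet
facet normal -0.542 0.391 0.744
outer loop
vertex -0.312 0.947 -3.784
vertex 0.922 1.043 -2.935
vertex 0.639 1.659 -3.465
endloop
endfacet
facet normal 0.773 0.579 0.261
outer loop
vertex 0.639 1.659 -3.465
vertex 1.492 0.633 -3.716
vertex 1.209 1.249 -4.245
endloop
endfacet
facet normal 0.773 0.579 0.260
outer loop
vertex 0.922 1.043 -2.935
vertex 1.492 0.633 -3.716
vertex 0.639 1.659 -3.465
endloop
endfacet

endsolid


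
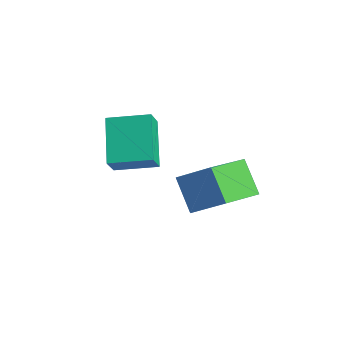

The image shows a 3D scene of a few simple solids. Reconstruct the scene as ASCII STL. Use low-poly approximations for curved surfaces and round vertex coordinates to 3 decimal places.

solid 
facet normal -0.686 0.397 0.609
outer loop
vertex -0.536 -1.112 2.879
vertex 0.21 -0.16 3.099
vertex -0.861 -0.713 2.253
endloop
endfacet
facet normal -0.606 -0.775 -0.179
outer loop
vertex 0.19 -1.32 1.321
vertex -0.536 -1.112 2.879
vertex -0.861 -0.713 2.253
endloop
endfacet
facet normal -0.686 0.398 0.609
outer loop
vertex -0.861 -0.713 2.253
vertex 0.21 -0.16 3.099
vertex -0.114 0.239 2.473
endloop
endfacet
facet normal -0.400 0.493 -0.773
outer loop
vertex -0.114 0.239 2.473
vertex 0.19 -1.32 1.321
vertex -0.861 -0.713 2.253
endloop
endfacet
facet normal 0.401 -0.493 0.773
outer loop
vertex -0.536 -1.112 2.879
vertex 1.261 -0.767 2.167
vertex 0.21 -0.16 3.099
endloop
endfacet
facet normal -0.607 -0.774 -0.179
outer loop
vertex 0.514 -1.719 1.947
vertex -0.536 -1.112 2.879
vertex 0.19 -1.32 1.321
endloop
endfacet
facet normal 0.401 -0.493 0.772
outer loop
vertex 0.514 -1.719 1.947
vertex 1.261 -0.767 2.167
vertex -0.536 -1.112 2.879
endloop
endfacet
facet normal 0.607 0.774 0.180
outer loop
vertex 0.21 -0.16 3.099
vertex 1.261 -0.767 2.167
vertex -0.114 0.239 2.473
endloop
endfacet
facet normal -0.401 0.493 -0.772
outer loop
vertex 0.936 -0.368 1.541
vertex 0.19 -1.32 1.321
vertex -0.114 0.239 2.473
endloop
endfacet
facet normal 0.607 0.775 0.179
outer loop
vertex -0.114 0.239 2.473
vertex 1.261 -0.767 2.167
vertex 0.936 -0.368 1.541
endloop
endfacet
facet normal 0.687 -0.397 -0.609
outer loop
vertex 0.936 -0.368 1.541
vertex 0.514 -1.719 1.947
vertex 0.19 -1.32 1.321
endloop
endfacet
facet normal 0.686 -0.397 -0.609
outer loop
vertex 1.261 -0.767 2.167
vertex 0.514 -1.719 1.947
vertex 0.936 -0.368 1.541
endloop
endfacet
facet normal -0.665 0.054 0.745
outer loop
vertex 0.838 1.323 0.772
vertex 0.44 2.707 0.317
vertex -0.084 0.8 -0.013
endloop
endfacet
facet normal 0.263 -0.916 0.301
outer loop
vertex 0.74 0.733 -0.937
vertex 0.838 1.323 0.772
vertex -0.084 0.8 -0.013
endloop
endfacet
facet normal -0.664 0.054 0.745
outer loop
vertex -0.084 0.8 -0.013
vertex 0.44 2.707 0.317
vertex -0.483 2.183 -0.468
endloop
endfacet
facet normal -0.699 -0.397 -0.595
outer loop
vertex -0.483 2.183 -0.468
vertex 0.74 0.733 -0.937
vertex -0.084 0.8 -0.013
endloop
endfacet
facet normal 0.699 0.397 0.595
outer loop
vertex 0.838 1.323 0.772
vertex 1.264 2.64 -0.607
vertex 0.44 2.707 0.317
endloop
endfacet
facet normal 0.264 -0.916 0.301
outer loop
vertex 1.663 1.257 -0.152
vertex 0.838 1.323 0.772
vertex 0.74 0.733 -0.937
endloop
endfacet
facet normal 0.698 0.397 0.595
outer loop
vertex 1.663 1.257 -0.152
vertex 1.264 2.64 -0.607
vertex 0.838 1.323 0.772
endloop
endfacet
facet normal -0.264 0.916 -0.302
outer loop
vertex 0.44 2.707 0.317
vertex 1.264 2.64 -0.607
vertex -0.483 2.183 -0.468
endloop
endfacet
facet normal -0.699 -0.397 -0.595
outer loop
vertex 0.342 2.117 -1.392
vertex 0.74 0.733 -0.937
vertex -0.483 2.183 -0.468
endloop
endfacet
facet normal -0.264 0.916 -0.301
outer loop
vertex -0.483 2.183 -0.468
vertex 1.264 2.64 -0.607
vertex 0.342 2.117 -1.392
endloop
endfacet
facet normal 0.665 -0.054 -0.745
outer loop
vertex 0.342 2.117 -1.392
vertex 1.663 1.257 -0.152
vertex 0.74 0.733 -0.937
endloop
endfacet
facet normal 0.665 -0.053 -0.745
outer loop
vertex 1.264 2.64 -0.607
vertex 1.663 1.257 -0.152
vertex 0.342 2.117 -1.392
endloop
endfacet

endsolid


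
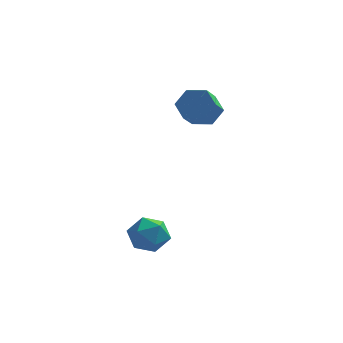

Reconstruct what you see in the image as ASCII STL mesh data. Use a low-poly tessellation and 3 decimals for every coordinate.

solid 
facet normal 0.207 0.751 -0.627
outer loop
vertex 0.447 1.518 2.513
vertex -0.002 2.109 3.073
vertex 0.908 1.957 3.192
endloop
endfacet
facet normal 0.844 -0.462 -0.274
outer loop
vertex 0.447 1.518 2.513
vertex 0.908 1.957 3.192
vertex 0.171 0.519 3.347
endloop
endfacet
facet normal 0.843 -0.462 -0.274
outer loop
vertex 0.171 0.519 3.347
vertex 0.908 1.957 3.192
vertex 0.632 0.958 4.025
endloop
endfacet
facet normal -0.208 -0.751 0.627
outer loop
vertex 0.171 0.519 3.347
vertex 0.632 0.958 4.025
vertex -0.278 1.111 3.907
endloop
endfacet
facet normal 0.207 0.750 -0.628
outer loop
vertex 0.908 1.957 3.192
vertex -0.002 2.109 3.073
vertex 0.458 2.549 3.751
endloop
endfacet
facet normal 0.850 0.178 0.496
outer loop
vertex 0.908 1.957 3.192
vertex 0.458 2.549 3.751
vertex 0.632 0.958 4.025
endloop
endfacet
facet normal 0.851 0.178 0.494
outer loop
vertex 0.632 0.958 4.025
vertex 0.458 2.549 3.751
vertex 0.183 1.55 4.585
endloop
endfacet
facet normal -0.208 -0.751 0.627
outer loop
vertex 0.632 0.958 4.025
vertex 0.183 1.55 4.585
vertex -0.278 1.111 3.907
endloop
endfacet
facet normal 0.207 0.751 -0.628
outer loop
vertex 0.458 2.549 3.751
vertex -0.002 2.109 3.073
vertex -0.451 2.701 3.633
endloop
endfacet
facet normal 0.007 0.640 0.769
outer loop
vertex 0.458 2.549 3.751
vertex -0.451 2.701 3.633
vertex 0.183 1.55 4.585
endloop
endfacet
facet normal 0.007 0.640 0.769
outer loop
vertex 0.183 1.55 4.585
vertex -0.451 2.701 3.633
vertex -0.727 1.702 4.467
endloop
endfacet
facet normal -0.207 -0.751 0.627
outer loop
vertex 0.183 1.55 4.585
vertex -0.727 1.702 4.467
vertex -0.278 1.111 3.907
endloop
endfacet
facet normal 0.208 0.751 -0.627
outer loop
vertex -0.451 2.701 3.633
vertex -0.002 2.109 3.073
vertex -0.912 2.262 2.955
endloop
endfacet
facet normal -0.843 0.462 0.274
outer loop
vertex -0.451 2.701 3.633
vertex -0.912 2.262 2.955
vertex -0.727 1.702 4.467
endloop
endfacet
facet normal -0.844 0.462 0.274
outer loop
vertex -0.727 1.702 4.467
vertex -0.912 2.262 2.955
vertex -1.188 1.263 3.788
endloop
endfacet
facet normal -0.207 -0.751 0.627
outer loop
vertex -0.727 1.702 4.467
vertex -1.188 1.263 3.788
vertex -0.278 1.111 3.907
endloop
endfacet
facet normal 0.208 0.751 -0.627
outer loop
vertex -0.912 2.262 2.955
vertex -0.002 2.109 3.073
vertex -0.463 1.67 2.395
endloop
endfacet
facet normal -0.851 -0.177 -0.495
outer loop
vertex -0.912 2.262 2.955
vertex -0.463 1.67 2.395
vertex -1.188 1.263 3.788
endloop
endfacet
facet normal -0.850 -0.179 -0.495
outer loop
vertex -1.188 1.263 3.788
vertex -0.463 1.67 2.395
vertex -0.738 0.671 3.229
endloop
endfacet
facet normal -0.207 -0.750 0.628
outer loop
vertex -1.188 1.263 3.788
vertex -0.738 0.671 3.229
vertex -0.278 1.111 3.907
endloop
endfacet
facet normal 0.207 0.751 -0.627
outer loop
vertex -0.463 1.67 2.395
vertex -0.002 2.109 3.073
vertex 0.447 1.518 2.513
endloop
endfacet
facet normal -0.007 -0.640 -0.769
outer loop
vertex -0.463 1.67 2.395
vertex 0.447 1.518 2.513
vertex -0.738 0.671 3.229
endloop
endfacet
facet normal -0.007 -0.640 -0.769
outer loop
vertex -0.738 0.671 3.229
vertex 0.447 1.518 2.513
vertex 0.171 0.519 3.347
endloop
endfacet
facet normal -0.207 -0.751 0.628
outer loop
vertex -0.738 0.671 3.229
vertex 0.171 0.519 3.347
vertex -0.278 1.111 3.907
endloop
endfacet
facet normal -0.711 0.526 0.466
outer loop
vertex -2.079 -2.57 -1.685
vertex -2.65 -3.4 -1.619
vertex -2.0 -3.175 -0.881
endloop
endfacet
facet normal -0.065 0.794 0.604
outer loop
vertex -2.079 -2.57 -1.685
vertex -2.0 -3.175 -0.881
vertex -1.17 -2.786 -1.303
endloop
endfacet
facet normal 0.238 0.971 -0.018
outer loop
vertex -2.079 -2.57 -1.685
vertex -1.17 -2.786 -1.303
vertex -1.306 -2.771 -2.303
endloop
endfacet
facet normal -0.221 0.812 -0.541
outer loop
vertex -2.079 -2.57 -1.685
vertex -1.306 -2.771 -2.303
vertex -2.221 -3.151 -2.499
endloop
endfacet
facet normal -0.808 0.537 -0.242
outer loop
vertex -2.079 -2.57 -1.685
vertex -2.221 -3.151 -2.499
vertex -2.65 -3.4 -1.619
endloop
endfacet
facet normal 0.328 0.280 0.902
outer loop
vertex -1.17 -2.786 -1.303
vertex -2.0 -3.175 -0.881
vertex -1.179 -3.749 -1.001
endloop
endfacet
facet normal -0.718 -0.154 0.679
outer loop
vertex -2.0 -3.175 -0.881
vertex -2.65 -3.4 -1.619
vertex -2.094 -4.129 -1.197
endloop
endfacet
facet normal -0.874 -0.138 -0.465
outer loop
vertex -2.65 -3.4 -1.619
vertex -2.221 -3.151 -2.499
vertex -2.23 -4.114 -2.197
endloop
endfacet
facet normal 0.076 0.307 -0.949
outer loop
vertex -2.221 -3.151 -2.499
vertex -1.306 -2.771 -2.303
vertex -1.4 -3.725 -2.619
endloop
endfacet
facet normal 0.819 0.565 -0.103
outer loop
vertex -1.306 -2.771 -2.303
vertex -1.17 -2.786 -1.303
vertex -0.75 -3.5 -1.881
endloop
endfacet
facet normal 0.221 -0.812 0.541
outer loop
vertex -1.321 -4.33 -1.815
vertex -1.179 -3.749 -1.001
vertex -2.094 -4.129 -1.197
endloop
endfacet
facet normal -0.238 -0.971 0.018
outer loop
vertex -1.321 -4.33 -1.815
vertex -2.094 -4.129 -1.197
vertex -2.23 -4.114 -2.197
endloop
endfacet
facet normal 0.065 -0.794 -0.604
outer loop
vertex -1.321 -4.33 -1.815
vertex -2.23 -4.114 -2.197
vertex -1.4 -3.725 -2.619
endloop
endfacet
facet normal 0.711 -0.526 -0.466
outer loop
vertex -1.321 -4.33 -1.815
vertex -1.4 -3.725 -2.619
vertex -0.75 -3.5 -1.881
endloop
endfacet
facet normal 0.808 -0.537 0.242
outer loop
vertex -1.321 -4.33 -1.815
vertex -0.75 -3.5 -1.881
vertex -1.179 -3.749 -1.001
endloop
endfacet
facet normal -0.076 -0.307 0.949
outer loop
vertex -2.094 -4.129 -1.197
vertex -1.179 -3.749 -1.001
vertex -2.0 -3.175 -0.881
endloop
endfacet
facet normal -0.819 -0.565 0.103
outer loop
vertex -2.23 -4.114 -2.197
vertex -2.094 -4.129 -1.197
vertex -2.65 -3.4 -1.619
endloop
endfacet
facet normal -0.328 -0.280 -0.902
outer loop
vertex -1.4 -3.725 -2.619
vertex -2.23 -4.114 -2.197
vertex -2.221 -3.151 -2.499
endloop
endfacet
facet normal 0.718 0.154 -0.679
outer loop
vertex -0.75 -3.5 -1.881
vertex -1.4 -3.725 -2.619
vertex -1.306 -2.771 -2.303
endloop
endfacet
facet normal 0.874 0.138 0.465
outer loop
vertex -1.179 -3.749 -1.001
vertex -0.75 -3.5 -1.881
vertex -1.17 -2.786 -1.303
endloop
endfacet

endsolid


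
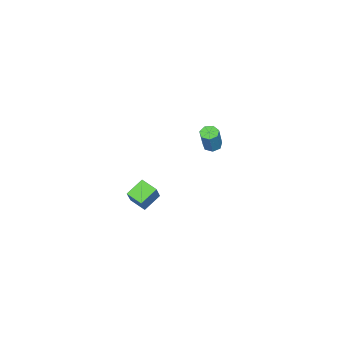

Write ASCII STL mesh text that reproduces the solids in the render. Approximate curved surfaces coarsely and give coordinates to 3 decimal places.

solid 
facet normal -0.801 0.304 0.516
outer loop
vertex 3.666 2.318 -1.789
vertex 3.793 3.193 -2.108
vertex 2.831 2.028 -2.913
endloop
endfacet
facet normal -0.134 -0.931 0.340
outer loop
vertex 3.727 1.687 -3.492
vertex 3.666 2.318 -1.789
vertex 2.831 2.028 -2.913
endloop
endfacet
facet normal -0.800 0.304 0.517
outer loop
vertex 2.831 2.028 -2.913
vertex 3.793 3.193 -2.108
vertex 2.957 2.903 -3.232
endloop
endfacet
facet normal -0.585 -0.202 -0.786
outer loop
vertex 2.957 2.903 -3.232
vertex 3.727 1.687 -3.492
vertex 2.831 2.028 -2.913
endloop
endfacet
facet normal 0.585 0.202 0.786
outer loop
vertex 3.666 2.318 -1.789
vertex 4.689 2.852 -2.687
vertex 3.793 3.193 -2.108
endloop
endfacet
facet normal -0.134 -0.931 0.340
outer loop
vertex 4.563 1.977 -2.368
vertex 3.666 2.318 -1.789
vertex 3.727 1.687 -3.492
endloop
endfacet
facet normal 0.584 0.202 0.786
outer loop
vertex 4.563 1.977 -2.368
vertex 4.689 2.852 -2.687
vertex 3.666 2.318 -1.789
endloop
endfacet
facet normal 0.134 0.931 -0.340
outer loop
vertex 3.793 3.193 -2.108
vertex 4.689 2.852 -2.687
vertex 2.957 2.903 -3.232
endloop
endfacet
facet normal -0.584 -0.202 -0.786
outer loop
vertex 3.854 2.562 -3.811
vertex 3.727 1.687 -3.492
vertex 2.957 2.903 -3.232
endloop
endfacet
facet normal 0.134 0.931 -0.340
outer loop
vertex 2.957 2.903 -3.232
vertex 4.689 2.852 -2.687
vertex 3.854 2.562 -3.811
endloop
endfacet
facet normal 0.800 -0.304 -0.517
outer loop
vertex 3.854 2.562 -3.811
vertex 4.563 1.977 -2.368
vertex 3.727 1.687 -3.492
endloop
endfacet
facet normal 0.801 -0.304 -0.516
outer loop
vertex 4.689 2.852 -2.687
vertex 4.563 1.977 -2.368
vertex 3.854 2.562 -3.811
endloop
endfacet
facet normal -0.414 -0.090 -0.906
outer loop
vertex -2.847 2.763 -3.536
vertex -3.257 2.523 -3.325
vertex -3.186 3.032 -3.408
endloop
endfacet
facet normal 0.515 0.798 -0.313
outer loop
vertex -2.847 2.763 -3.536
vertex -3.186 3.032 -3.408
vertex -2.232 2.896 -2.185
endloop
endfacet
facet normal 0.515 0.798 -0.313
outer loop
vertex -2.232 2.896 -2.185
vertex -3.186 3.032 -3.408
vertex -2.571 3.165 -2.057
endloop
endfacet
facet normal 0.412 0.088 0.907
outer loop
vertex -2.232 2.896 -2.185
vertex -2.571 3.165 -2.057
vertex -2.643 2.657 -1.975
endloop
endfacet
facet normal -0.412 -0.090 -0.907
outer loop
vertex -3.186 3.032 -3.408
vertex -3.257 2.523 -3.325
vertex -3.579 2.918 -3.218
endloop
endfacet
facet normal -0.267 0.963 0.027
outer loop
vertex -3.186 3.032 -3.408
vertex -3.579 2.918 -3.218
vertex -2.571 3.165 -2.057
endloop
endfacet
facet normal -0.267 0.963 0.027
outer loop
vertex -2.571 3.165 -2.057
vertex -3.579 2.918 -3.218
vertex -2.964 3.051 -1.867
endloop
endfacet
facet normal 0.413 0.088 0.907
outer loop
vertex -2.571 3.165 -2.057
vertex -2.964 3.051 -1.867
vertex -2.643 2.657 -1.975
endloop
endfacet
facet normal -0.411 -0.089 -0.907
outer loop
vertex -3.579 2.918 -3.218
vertex -3.257 2.523 -3.325
vertex -3.73 2.507 -3.109
endloop
endfacet
facet normal -0.847 0.403 0.346
outer loop
vertex -3.579 2.918 -3.218
vertex -3.73 2.507 -3.109
vertex -2.964 3.051 -1.867
endloop
endfacet
facet normal -0.847 0.403 0.346
outer loop
vertex -2.964 3.051 -1.867
vertex -3.73 2.507 -3.109
vertex -3.115 2.64 -1.758
endloop
endfacet
facet normal 0.413 0.088 0.906
outer loop
vertex -2.964 3.051 -1.867
vertex -3.115 2.64 -1.758
vertex -2.643 2.657 -1.975
endloop
endfacet
facet normal -0.411 -0.089 -0.907
outer loop
vertex -3.73 2.507 -3.109
vertex -3.257 2.523 -3.325
vertex -3.525 2.108 -3.163
endloop
endfacet
facet normal -0.790 -0.461 0.405
outer loop
vertex -3.73 2.507 -3.109
vertex -3.525 2.108 -3.163
vertex -3.115 2.64 -1.758
endloop
endfacet
facet normal -0.789 -0.461 0.405
outer loop
vertex -3.115 2.64 -1.758
vertex -3.525 2.108 -3.163
vertex -2.91 2.242 -1.812
endloop
endfacet
facet normal 0.413 0.090 0.906
outer loop
vertex -3.115 2.64 -1.758
vertex -2.91 2.242 -1.812
vertex -2.643 2.657 -1.975
endloop
endfacet
facet normal -0.412 -0.088 -0.907
outer loop
vertex -3.525 2.108 -3.163
vertex -3.257 2.523 -3.325
vertex -3.119 2.022 -3.339
endloop
endfacet
facet normal -0.138 -0.977 0.160
outer loop
vertex -3.525 2.108 -3.163
vertex -3.119 2.022 -3.339
vertex -2.91 2.242 -1.812
endloop
endfacet
facet normal -0.138 -0.977 0.160
outer loop
vertex -2.91 2.242 -1.812
vertex -3.119 2.022 -3.339
vertex -2.504 2.156 -1.988
endloop
endfacet
facet normal 0.412 0.091 0.907
outer loop
vertex -2.91 2.242 -1.812
vertex -2.504 2.156 -1.988
vertex -2.643 2.657 -1.975
endloop
endfacet
facet normal -0.413 -0.088 -0.907
outer loop
vertex -3.119 2.022 -3.339
vertex -3.257 2.523 -3.325
vertex -2.817 2.314 -3.505
endloop
endfacet
facet normal 0.619 -0.758 -0.207
outer loop
vertex -3.119 2.022 -3.339
vertex -2.817 2.314 -3.505
vertex -2.504 2.156 -1.988
endloop
endfacet
facet normal 0.617 -0.759 -0.206
outer loop
vertex -2.504 2.156 -1.988
vertex -2.817 2.314 -3.505
vertex -2.202 2.447 -2.155
endloop
endfacet
facet normal 0.413 0.091 0.906
outer loop
vertex -2.504 2.156 -1.988
vertex -2.202 2.447 -2.155
vertex -2.643 2.657 -1.975
endloop
endfacet
facet normal -0.413 -0.090 -0.906
outer loop
vertex -2.817 2.314 -3.505
vertex -3.257 2.523 -3.325
vertex -2.847 2.763 -3.536
endloop
endfacet
facet normal 0.908 0.032 -0.417
outer loop
vertex -2.817 2.314 -3.505
vertex -2.847 2.763 -3.536
vertex -2.202 2.447 -2.155
endloop
endfacet
facet normal 0.908 0.033 -0.417
outer loop
vertex -2.202 2.447 -2.155
vertex -2.847 2.763 -3.536
vertex -2.232 2.896 -2.185
endloop
endfacet
facet normal 0.412 0.088 0.907
outer loop
vertex -2.202 2.447 -2.155
vertex -2.232 2.896 -2.185
vertex -2.643 2.657 -1.975
endloop
endfacet

endsolid


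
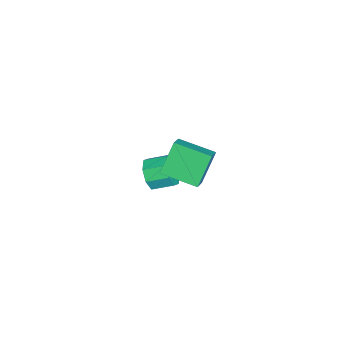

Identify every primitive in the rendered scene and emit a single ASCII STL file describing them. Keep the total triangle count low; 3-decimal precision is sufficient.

solid 
facet normal 0.153 -0.917 -0.370
outer loop
vertex -2.229 -3.244 -1.921
vertex -2.777 -2.989 -2.78
vertex -1.766 -2.933 -2.501
endloop
endfacet
facet normal 0.804 -0.103 0.586
outer loop
vertex -2.229 -3.244 -1.921
vertex -1.766 -2.933 -2.501
vertex -2.435 -2.006 -1.422
endloop
endfacet
facet normal 0.803 -0.103 0.586
outer loop
vertex -2.435 -2.006 -1.422
vertex -1.766 -2.933 -2.501
vertex -1.972 -1.696 -2.002
endloop
endfacet
facet normal -0.151 0.917 0.369
outer loop
vertex -2.435 -2.006 -1.422
vertex -1.972 -1.696 -2.002
vertex -2.983 -1.751 -2.28
endloop
endfacet
facet normal 0.153 -0.916 -0.370
outer loop
vertex -1.766 -2.933 -2.501
vertex -2.777 -2.989 -2.78
vertex -1.896 -2.655 -3.243
endloop
endfacet
facet normal 0.975 0.201 -0.096
outer loop
vertex -1.766 -2.933 -2.501
vertex -1.896 -2.655 -3.243
vertex -1.972 -1.696 -2.002
endloop
endfacet
facet normal 0.975 0.201 -0.096
outer loop
vertex -1.972 -1.696 -2.002
vertex -1.896 -2.655 -3.243
vertex -2.102 -1.418 -2.744
endloop
endfacet
facet normal -0.152 0.917 0.370
outer loop
vertex -1.972 -1.696 -2.002
vertex -2.102 -1.418 -2.744
vertex -2.983 -1.751 -2.28
endloop
endfacet
facet normal 0.153 -0.916 -0.370
outer loop
vertex -1.896 -2.655 -3.243
vertex -2.777 -2.989 -2.78
vertex -2.542 -2.573 -3.714
endloop
endfacet
facet normal 0.575 0.387 -0.721
outer loop
vertex -1.896 -2.655 -3.243
vertex -2.542 -2.573 -3.714
vertex -2.102 -1.418 -2.744
endloop
endfacet
facet normal 0.575 0.386 -0.721
outer loop
vertex -2.102 -1.418 -2.744
vertex -2.542 -2.573 -3.714
vertex -2.748 -1.335 -3.215
endloop
endfacet
facet normal -0.152 0.917 0.370
outer loop
vertex -2.102 -1.418 -2.744
vertex -2.748 -1.335 -3.215
vertex -2.983 -1.751 -2.28
endloop
endfacet
facet normal 0.153 -0.916 -0.370
outer loop
vertex -2.542 -2.573 -3.714
vertex -2.777 -2.989 -2.78
vertex -3.325 -2.734 -3.638
endloop
endfacet
facet normal -0.161 0.346 -0.924
outer loop
vertex -2.542 -2.573 -3.714
vertex -3.325 -2.734 -3.638
vertex -2.748 -1.335 -3.215
endloop
endfacet
facet normal -0.161 0.346 -0.924
outer loop
vertex -2.748 -1.335 -3.215
vertex -3.325 -2.734 -3.638
vertex -3.531 -1.496 -3.139
endloop
endfacet
facet normal -0.153 0.917 0.369
outer loop
vertex -2.748 -1.335 -3.215
vertex -3.531 -1.496 -3.139
vertex -2.983 -1.751 -2.28
endloop
endfacet
facet normal 0.151 -0.917 -0.369
outer loop
vertex -3.325 -2.734 -3.638
vertex -2.777 -2.989 -2.78
vertex -3.788 -3.044 -3.058
endloop
endfacet
facet normal -0.803 0.103 -0.586
outer loop
vertex -3.325 -2.734 -3.638
vertex -3.788 -3.044 -3.058
vertex -3.531 -1.496 -3.139
endloop
endfacet
facet normal -0.804 0.103 -0.586
outer loop
vertex -3.531 -1.496 -3.139
vertex -3.788 -3.044 -3.058
vertex -3.994 -1.807 -2.559
endloop
endfacet
facet normal -0.153 0.917 0.370
outer loop
vertex -3.531 -1.496 -3.139
vertex -3.994 -1.807 -2.559
vertex -2.983 -1.751 -2.28
endloop
endfacet
facet normal 0.152 -0.917 -0.370
outer loop
vertex -3.788 -3.044 -3.058
vertex -2.777 -2.989 -2.78
vertex -3.658 -3.322 -2.316
endloop
endfacet
facet normal -0.975 -0.201 0.096
outer loop
vertex -3.788 -3.044 -3.058
vertex -3.658 -3.322 -2.316
vertex -3.994 -1.807 -2.559
endloop
endfacet
facet normal -0.975 -0.201 0.096
outer loop
vertex -3.994 -1.807 -2.559
vertex -3.658 -3.322 -2.316
vertex -3.864 -2.085 -1.817
endloop
endfacet
facet normal -0.153 0.916 0.370
outer loop
vertex -3.994 -1.807 -2.559
vertex -3.864 -2.085 -1.817
vertex -2.983 -1.751 -2.28
endloop
endfacet
facet normal 0.152 -0.917 -0.370
outer loop
vertex -3.658 -3.322 -2.316
vertex -2.777 -2.989 -2.78
vertex -3.012 -3.405 -1.845
endloop
endfacet
facet normal -0.575 -0.387 0.721
outer loop
vertex -3.658 -3.322 -2.316
vertex -3.012 -3.405 -1.845
vertex -3.864 -2.085 -1.817
endloop
endfacet
facet normal -0.575 -0.386 0.721
outer loop
vertex -3.864 -2.085 -1.817
vertex -3.012 -3.405 -1.845
vertex -3.218 -2.167 -1.346
endloop
endfacet
facet normal -0.153 0.916 0.370
outer loop
vertex -3.864 -2.085 -1.817
vertex -3.218 -2.167 -1.346
vertex -2.983 -1.751 -2.28
endloop
endfacet
facet normal 0.153 -0.917 -0.369
outer loop
vertex -3.012 -3.405 -1.845
vertex -2.777 -2.989 -2.78
vertex -2.229 -3.244 -1.921
endloop
endfacet
facet normal 0.161 -0.346 0.924
outer loop
vertex -3.012 -3.405 -1.845
vertex -2.229 -3.244 -1.921
vertex -3.218 -2.167 -1.346
endloop
endfacet
facet normal 0.161 -0.346 0.924
outer loop
vertex -3.218 -2.167 -1.346
vertex -2.229 -3.244 -1.921
vertex -2.435 -2.006 -1.422
endloop
endfacet
facet normal -0.153 0.916 0.370
outer loop
vertex -3.218 -2.167 -1.346
vertex -2.435 -2.006 -1.422
vertex -2.983 -1.751 -2.28
endloop
endfacet
facet normal -0.851 -0.021 -0.525
outer loop
vertex 0.919 -0.378 4.544
vertex 1.131 1.657 4.118
vertex 1.971 -0.841 2.858
endloop
endfacet
facet normal -0.102 -0.974 0.204
outer loop
vertex 2.949 -0.817 3.462
vertex 0.919 -0.378 4.544
vertex 1.971 -0.841 2.858
endloop
endfacet
facet normal -0.851 -0.021 -0.525
outer loop
vertex 1.971 -0.841 2.858
vertex 1.131 1.657 4.118
vertex 2.183 1.194 2.432
endloop
endfacet
facet normal 0.516 -0.227 -0.826
outer loop
vertex 2.183 1.194 2.432
vertex 2.949 -0.817 3.462
vertex 1.971 -0.841 2.858
endloop
endfacet
facet normal -0.516 0.227 0.826
outer loop
vertex 0.919 -0.378 4.544
vertex 2.109 1.681 4.722
vertex 1.131 1.657 4.118
endloop
endfacet
facet normal -0.102 -0.974 0.204
outer loop
vertex 1.897 -0.354 5.148
vertex 0.919 -0.378 4.544
vertex 2.949 -0.817 3.462
endloop
endfacet
facet normal -0.516 0.227 0.826
outer loop
vertex 1.897 -0.354 5.148
vertex 2.109 1.681 4.722
vertex 0.919 -0.378 4.544
endloop
endfacet
facet normal 0.102 0.974 -0.204
outer loop
vertex 1.131 1.657 4.118
vertex 2.109 1.681 4.722
vertex 2.183 1.194 2.432
endloop
endfacet
facet normal 0.516 -0.227 -0.826
outer loop
vertex 3.161 1.218 3.036
vertex 2.949 -0.817 3.462
vertex 2.183 1.194 2.432
endloop
endfacet
facet normal 0.102 0.974 -0.204
outer loop
vertex 2.183 1.194 2.432
vertex 2.109 1.681 4.722
vertex 3.161 1.218 3.036
endloop
endfacet
facet normal 0.851 0.021 0.525
outer loop
vertex 3.161 1.218 3.036
vertex 1.897 -0.354 5.148
vertex 2.949 -0.817 3.462
endloop
endfacet
facet normal 0.851 0.021 0.525
outer loop
vertex 2.109 1.681 4.722
vertex 1.897 -0.354 5.148
vertex 3.161 1.218 3.036
endloop
endfacet

endsolid


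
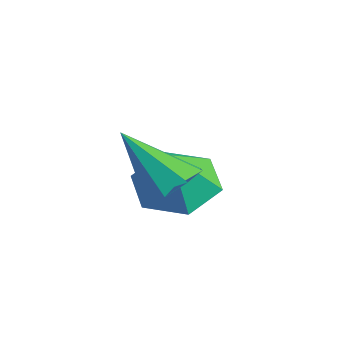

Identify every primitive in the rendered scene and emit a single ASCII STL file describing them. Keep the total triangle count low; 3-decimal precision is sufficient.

solid 
facet normal 0.616 0.323 -0.718
outer loop
vertex 0.455 -3.051 -2.812
vertex -0.028 -2.486 -2.972
vertex 0.564 -2.57 -2.502
endloop
endfacet
facet normal 0.482 -0.549 0.683
outer loop
vertex 0.455 -3.051 -2.812
vertex 0.564 -2.57 -2.502
vertex -1.112 -3.054 -1.708
endloop
endfacet
facet normal 0.616 0.323 -0.718
outer loop
vertex 0.564 -2.57 -2.502
vertex -0.028 -2.486 -2.972
vertex 0.326 -2.041 -2.468
endloop
endfacet
facet normal 0.397 0.120 0.910
outer loop
vertex 0.564 -2.57 -2.502
vertex 0.326 -2.041 -2.468
vertex -1.112 -3.054 -1.708
endloop
endfacet
facet normal 0.617 0.323 -0.718
outer loop
vertex 0.326 -2.041 -2.468
vertex -0.028 -2.486 -2.972
vertex -0.118 -1.771 -2.728
endloop
endfacet
facet normal -0.053 0.646 0.761
outer loop
vertex 0.326 -2.041 -2.468
vertex -0.118 -1.771 -2.728
vertex -1.112 -3.054 -1.708
endloop
endfacet
facet normal 0.617 0.323 -0.718
outer loop
vertex -0.118 -1.771 -2.728
vertex -0.028 -2.486 -2.972
vertex -0.51 -1.921 -3.132
endloop
endfacet
facet normal -0.608 0.726 0.321
outer loop
vertex -0.118 -1.771 -2.728
vertex -0.51 -1.921 -3.132
vertex -1.112 -3.054 -1.708
endloop
endfacet
facet normal 0.616 0.322 -0.718
outer loop
vertex -0.51 -1.921 -3.132
vertex -0.028 -2.486 -2.972
vertex -0.619 -2.401 -3.441
endloop
endfacet
facet normal -0.939 0.310 -0.150
outer loop
vertex -0.51 -1.921 -3.132
vertex -0.619 -2.401 -3.441
vertex -1.112 -3.054 -1.708
endloop
endfacet
facet normal 0.616 0.324 -0.718
outer loop
vertex -0.619 -2.401 -3.441
vertex -0.028 -2.486 -2.972
vertex -0.381 -2.931 -3.476
endloop
endfacet
facet normal -0.854 -0.358 -0.378
outer loop
vertex -0.619 -2.401 -3.441
vertex -0.381 -2.931 -3.476
vertex -1.112 -3.054 -1.708
endloop
endfacet
facet normal 0.617 0.323 -0.717
outer loop
vertex -0.381 -2.931 -3.476
vertex -0.028 -2.486 -2.972
vertex 0.063 -3.2 -3.215
endloop
endfacet
facet normal -0.403 -0.886 -0.228
outer loop
vertex -0.381 -2.931 -3.476
vertex 0.063 -3.2 -3.215
vertex -1.112 -3.054 -1.708
endloop
endfacet
facet normal 0.616 0.323 -0.719
outer loop
vertex 0.063 -3.2 -3.215
vertex -0.028 -2.486 -2.972
vertex 0.455 -3.051 -2.812
endloop
endfacet
facet normal 0.150 -0.966 0.211
outer loop
vertex 0.063 -3.2 -3.215
vertex 0.455 -3.051 -2.812
vertex -1.112 -3.054 -1.708
endloop
endfacet
facet normal -0.299 0.322 -0.898
outer loop
vertex -1.236 -0.366 -4.481
vertex -2.048 -1.016 -4.444
vertex -2.137 -0.05 -4.068
endloop
endfacet
facet normal 0.499 0.577 0.647
outer loop
vertex -1.236 -0.366 -4.481
vertex -2.137 -0.05 -4.068
vertex -1.632 -1.464 -3.196
endloop
endfacet
facet normal -0.299 0.322 -0.898
outer loop
vertex -2.137 -0.05 -4.068
vertex -2.048 -1.016 -4.444
vertex -2.948 -0.7 -4.031
endloop
endfacet
facet normal -0.299 0.421 0.856
outer loop
vertex -2.137 -0.05 -4.068
vertex -2.948 -0.7 -4.031
vertex -1.632 -1.464 -3.196
endloop
endfacet
facet normal -0.299 0.323 -0.898
outer loop
vertex -2.948 -0.7 -4.031
vertex -2.048 -1.016 -4.444
vertex -2.859 -1.665 -4.408
endloop
endfacet
facet normal -0.635 -0.331 0.698
outer loop
vertex -2.948 -0.7 -4.031
vertex -2.859 -1.665 -4.408
vertex -1.632 -1.464 -3.196
endloop
endfacet
facet normal -0.298 0.323 -0.898
outer loop
vertex -2.859 -1.665 -4.408
vertex -2.048 -1.016 -4.444
vertex -1.958 -1.981 -4.821
endloop
endfacet
facet normal -0.174 -0.928 0.330
outer loop
vertex -2.859 -1.665 -4.408
vertex -1.958 -1.981 -4.821
vertex -1.632 -1.464 -3.196
endloop
endfacet
facet normal -0.298 0.323 -0.898
outer loop
vertex -1.958 -1.981 -4.821
vertex -2.048 -1.016 -4.444
vertex -1.147 -1.332 -4.857
endloop
endfacet
facet normal 0.624 -0.772 0.121
outer loop
vertex -1.958 -1.981 -4.821
vertex -1.147 -1.332 -4.857
vertex -1.632 -1.464 -3.196
endloop
endfacet
facet normal -0.299 0.322 -0.898
outer loop
vertex -1.147 -1.332 -4.857
vertex -2.048 -1.016 -4.444
vertex -1.236 -0.366 -4.481
endloop
endfacet
facet normal 0.960 -0.020 0.279
outer loop
vertex -1.147 -1.332 -4.857
vertex -1.236 -0.366 -4.481
vertex -1.632 -1.464 -3.196
endloop
endfacet

endsolid


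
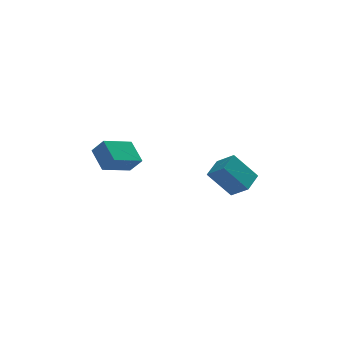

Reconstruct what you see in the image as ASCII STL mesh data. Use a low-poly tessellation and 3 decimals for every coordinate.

solid 
facet normal -0.820 -0.514 0.250
outer loop
vertex -4.665 -0.659 2.704
vertex -5.244 -0.142 1.87
vertex -4.247 -1.816 1.696
endloop
endfacet
facet normal 0.508 -0.454 0.732
outer loop
vertex -2.656 -0.818 1.21
vertex -4.665 -0.659 2.704
vertex -4.247 -1.816 1.696
endloop
endfacet
facet normal -0.820 -0.515 0.250
outer loop
vertex -4.247 -1.816 1.696
vertex -5.244 -0.142 1.87
vertex -4.826 -1.298 0.862
endloop
endfacet
facet normal 0.263 -0.727 -0.634
outer loop
vertex -4.826 -1.298 0.862
vertex -2.656 -0.818 1.21
vertex -4.247 -1.816 1.696
endloop
endfacet
facet normal -0.263 0.728 0.634
outer loop
vertex -4.665 -0.659 2.704
vertex -3.653 0.856 1.384
vertex -5.244 -0.142 1.87
endloop
endfacet
facet normal 0.508 -0.454 0.732
outer loop
vertex -3.074 0.338 2.218
vertex -4.665 -0.659 2.704
vertex -2.656 -0.818 1.21
endloop
endfacet
facet normal -0.262 0.728 0.634
outer loop
vertex -3.074 0.338 2.218
vertex -3.653 0.856 1.384
vertex -4.665 -0.659 2.704
endloop
endfacet
facet normal -0.508 0.454 -0.732
outer loop
vertex -5.244 -0.142 1.87
vertex -3.653 0.856 1.384
vertex -4.826 -1.298 0.862
endloop
endfacet
facet normal 0.263 -0.728 -0.633
outer loop
vertex -3.235 -0.301 0.376
vertex -2.656 -0.818 1.21
vertex -4.826 -1.298 0.862
endloop
endfacet
facet normal -0.508 0.454 -0.732
outer loop
vertex -4.826 -1.298 0.862
vertex -3.653 0.856 1.384
vertex -3.235 -0.301 0.376
endloop
endfacet
facet normal 0.820 0.515 -0.250
outer loop
vertex -3.235 -0.301 0.376
vertex -3.074 0.338 2.218
vertex -2.656 -0.818 1.21
endloop
endfacet
facet normal 0.820 0.514 -0.250
outer loop
vertex -3.653 0.856 1.384
vertex -3.074 0.338 2.218
vertex -3.235 -0.301 0.376
endloop
endfacet
facet normal -0.571 0.628 -0.529
outer loop
vertex 0.818 -0.606 -0.057
vertex 1.568 0.527 0.478
vertex 2.113 -0.732 -1.602
endloop
endfacet
facet normal -0.513 -0.776 -0.367
outer loop
vertex 2.872 -1.567 -0.898
vertex 0.818 -0.606 -0.057
vertex 2.113 -0.732 -1.602
endloop
endfacet
facet normal -0.571 0.628 -0.529
outer loop
vertex 2.113 -0.732 -1.602
vertex 1.568 0.527 0.478
vertex 2.863 0.401 -1.067
endloop
endfacet
facet normal 0.641 -0.063 -0.765
outer loop
vertex 2.863 0.401 -1.067
vertex 2.872 -1.567 -0.898
vertex 2.113 -0.732 -1.602
endloop
endfacet
facet normal -0.641 0.063 0.765
outer loop
vertex 0.818 -0.606 -0.057
vertex 2.327 -0.308 1.182
vertex 1.568 0.527 0.478
endloop
endfacet
facet normal -0.513 -0.776 -0.367
outer loop
vertex 1.577 -1.441 0.647
vertex 0.818 -0.606 -0.057
vertex 2.872 -1.567 -0.898
endloop
endfacet
facet normal -0.641 0.063 0.765
outer loop
vertex 1.577 -1.441 0.647
vertex 2.327 -0.308 1.182
vertex 0.818 -0.606 -0.057
endloop
endfacet
facet normal 0.513 0.776 0.367
outer loop
vertex 1.568 0.527 0.478
vertex 2.327 -0.308 1.182
vertex 2.863 0.401 -1.067
endloop
endfacet
facet normal 0.641 -0.063 -0.765
outer loop
vertex 3.622 -0.434 -0.363
vertex 2.872 -1.567 -0.898
vertex 2.863 0.401 -1.067
endloop
endfacet
facet normal 0.513 0.776 0.367
outer loop
vertex 2.863 0.401 -1.067
vertex 2.327 -0.308 1.182
vertex 3.622 -0.434 -0.363
endloop
endfacet
facet normal 0.571 -0.628 0.529
outer loop
vertex 3.622 -0.434 -0.363
vertex 1.577 -1.441 0.647
vertex 2.872 -1.567 -0.898
endloop
endfacet
facet normal 0.571 -0.628 0.529
outer loop
vertex 2.327 -0.308 1.182
vertex 1.577 -1.441 0.647
vertex 3.622 -0.434 -0.363
endloop
endfacet

endsolid
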